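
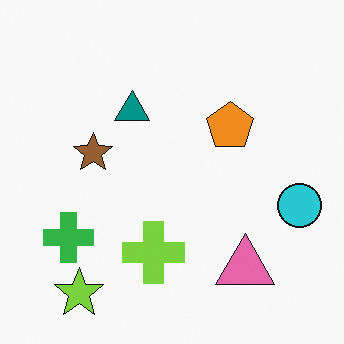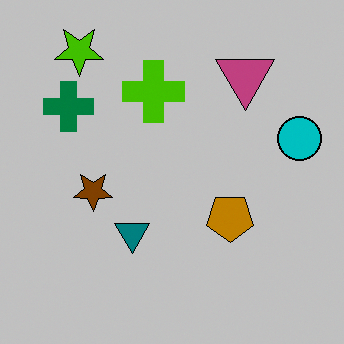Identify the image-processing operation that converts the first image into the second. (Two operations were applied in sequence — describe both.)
This is the original image aggressively posterized, then flipped vertically (top ↔ bottom).

Each flat color has snapped to a coarser quantized level — most visibly, the near-white background has dropped to a flat grey. The lime star is in the bottom-left of the first image and the top-left of the second — shapes on opposite sides of the horizontal midline have swapped in a mirror flip.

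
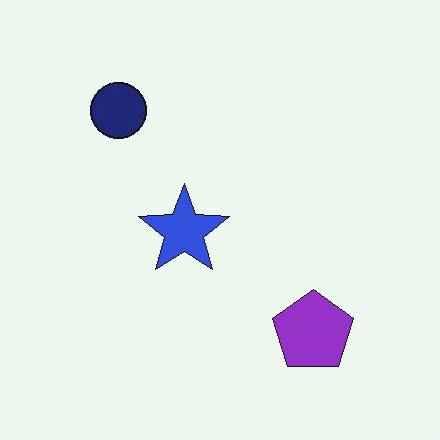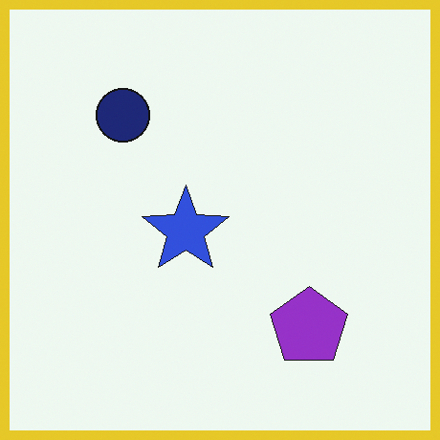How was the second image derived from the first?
The image was framed with a yellow border.

A solid yellow frame runs around the edge of the second image, with the content slightly shrunk inside it.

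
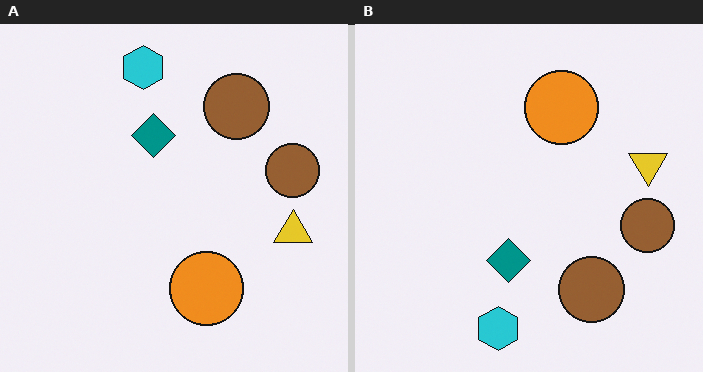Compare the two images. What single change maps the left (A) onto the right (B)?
The image was flipped vertically (top ↔ bottom).

The cyan hexagon is in the top of the left (A) image and the bottom of the right (B) — shapes on opposite sides of the horizontal midline have swapped in a mirror flip.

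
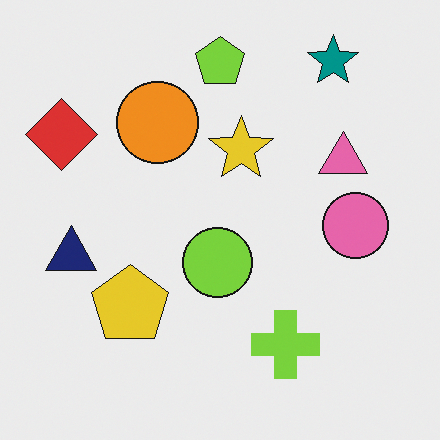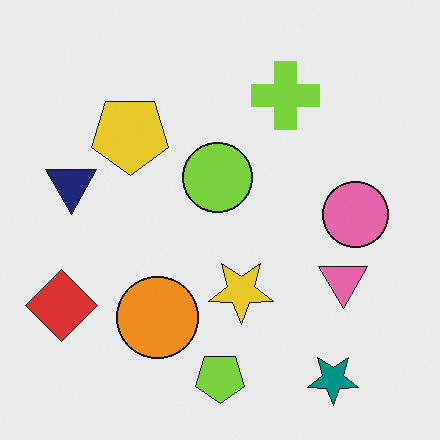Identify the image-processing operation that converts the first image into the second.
The second image is the first flipped vertically (top ↔ bottom).

The teal star is in the top-right of the first image and the bottom-right of the second — shapes on opposite sides of the horizontal midline have swapped in a mirror flip.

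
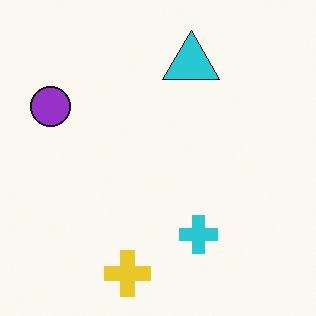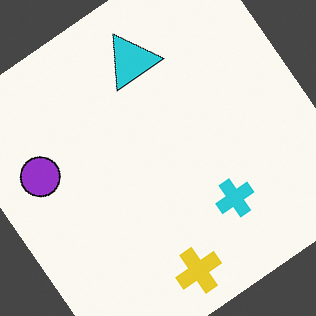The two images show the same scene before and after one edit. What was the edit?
This is the original image rotated counter-clockwise by a large amount — several tens of degrees.

Every shape is tilted by the same angle and the image corners show triangular fill wedges — a whole-image rotation by a non-right angle.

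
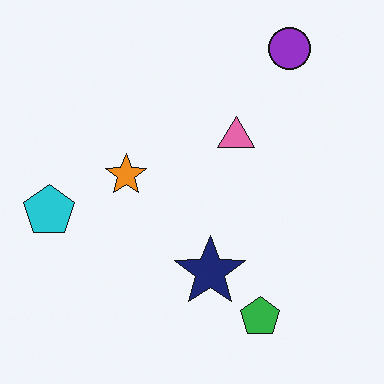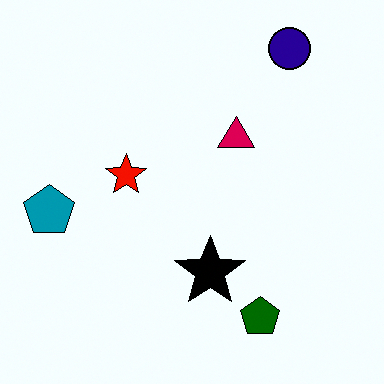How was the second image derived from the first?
The second image is the first boosted in contrast.

Tones are pushed away from mid-grey across the whole image — a global contrast change.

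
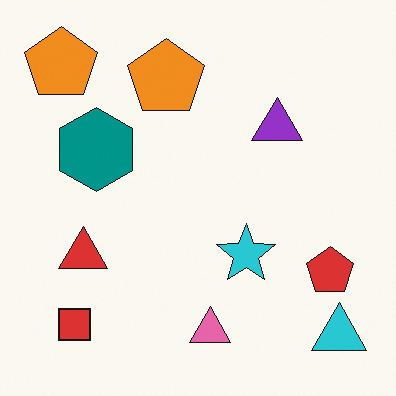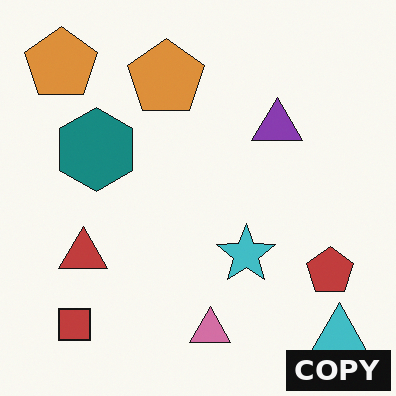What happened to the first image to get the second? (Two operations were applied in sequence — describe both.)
The second image is the first slightly desaturated, then watermarked with the text "COPY" in the lower-right corner.

All colors are more muted and greyish — a global saturation change. A dark label reading "COPY" appears in the lower-right corner.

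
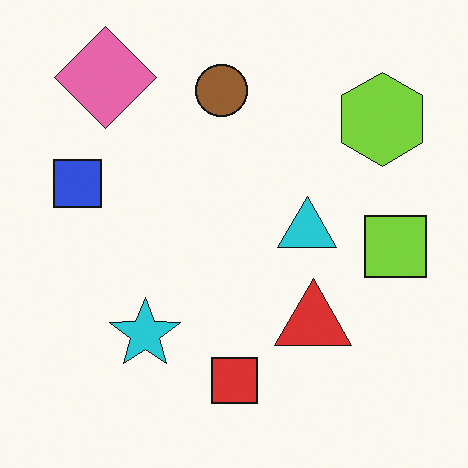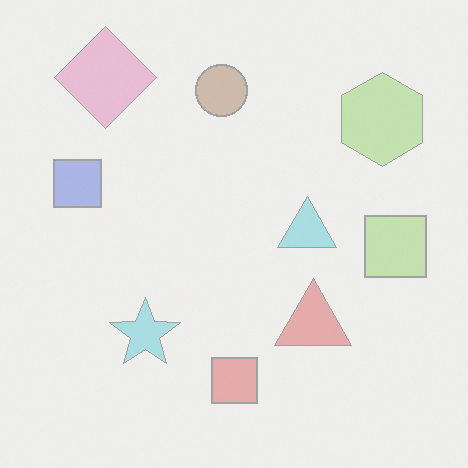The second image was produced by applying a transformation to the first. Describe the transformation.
The second image is the first washed out (contrast reduced).

Tones are pushed toward mid-grey across the whole image — a global contrast change.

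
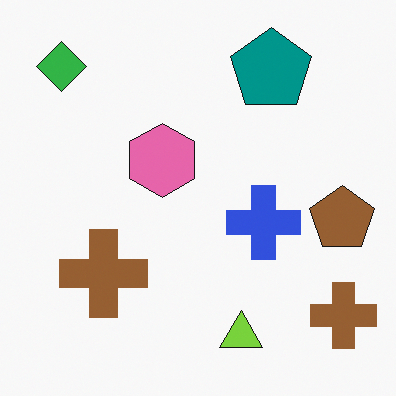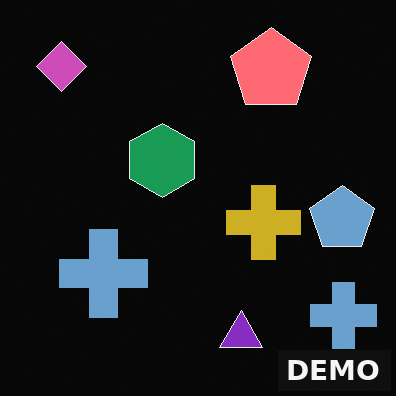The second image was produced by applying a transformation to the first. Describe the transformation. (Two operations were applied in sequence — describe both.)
It was color-inverted (negative), then watermarked with the text "DEMO" in the lower-right corner.

The light background has become dark and every shape's color is its complement — a photographic negative. A dark label reading "DEMO" appears in the lower-right corner.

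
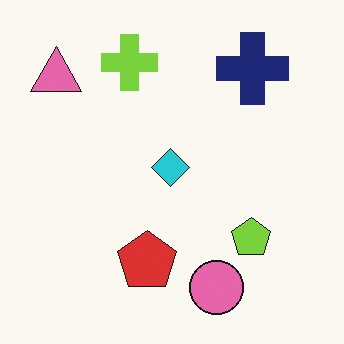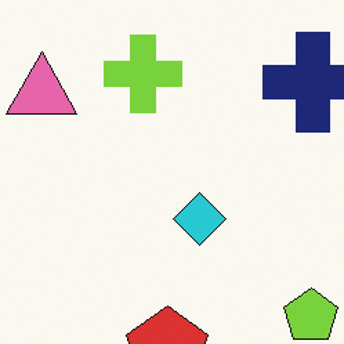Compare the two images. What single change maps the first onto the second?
The image was cropped to a modestly smaller region and rescaled.

The visible shapes are larger and the field of view is narrower; shapes near the original edges may be partly or wholly outside the frame — a crop-and-rescale.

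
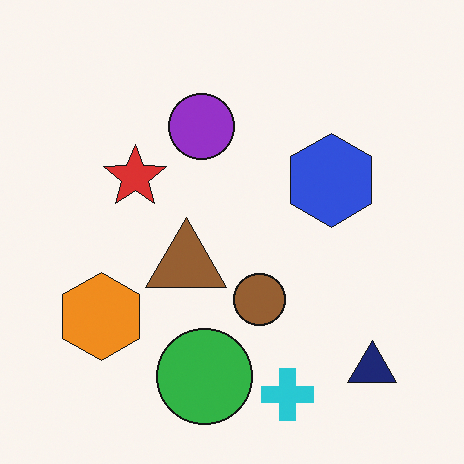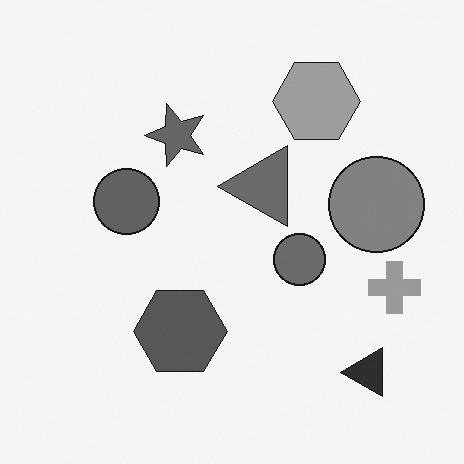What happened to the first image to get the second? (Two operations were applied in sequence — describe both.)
The second image is the first converted to grayscale, then transposed (reflected across the top-left ↔ bottom-right diagonal).

All color is removed — every shape is now a shade of grey. Shapes have swapped their row and column positions — what was in the top-right is now in the bottom-left — a diagonal reflection.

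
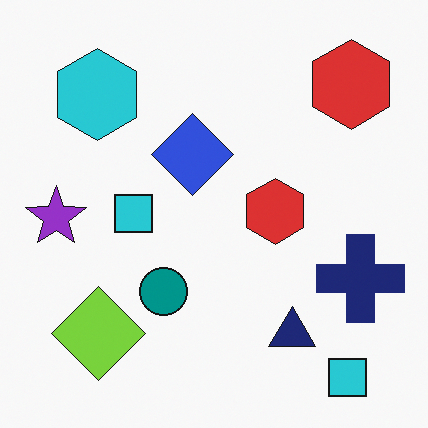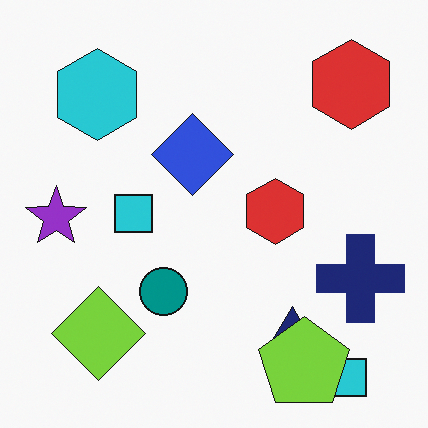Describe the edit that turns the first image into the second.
The second image is the first overlaid with an additional lime pentagon.

A lime pentagon appears in the second image that is absent from the first.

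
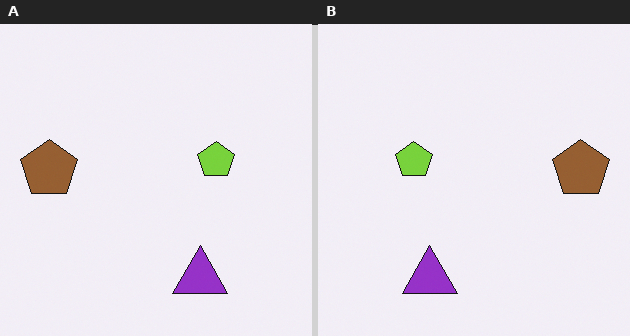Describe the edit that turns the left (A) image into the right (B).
Flipped horizontally (left ↔ right).

The brown pentagon is in the left of the left (A) image and the right of the right (B) — shapes on opposite sides of the vertical midline have swapped in a mirror flip.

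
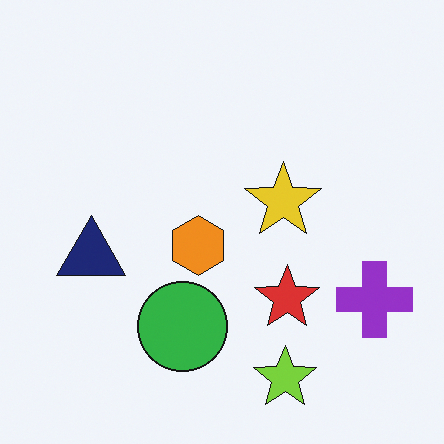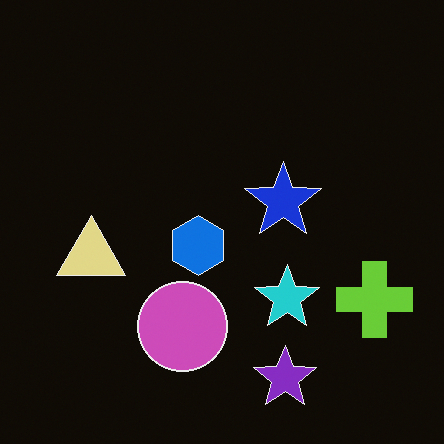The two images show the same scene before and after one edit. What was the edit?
The transformation is: color-inverted (negative).

The light background has become dark and every shape's color is its complement — a photographic negative.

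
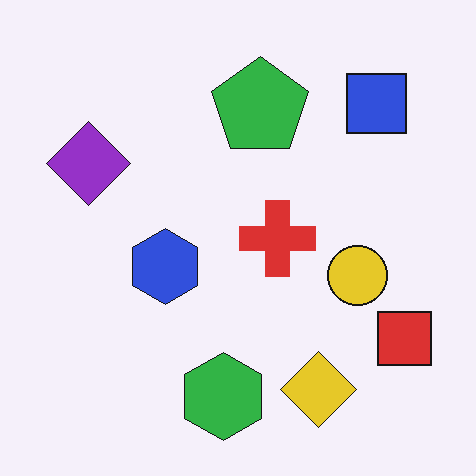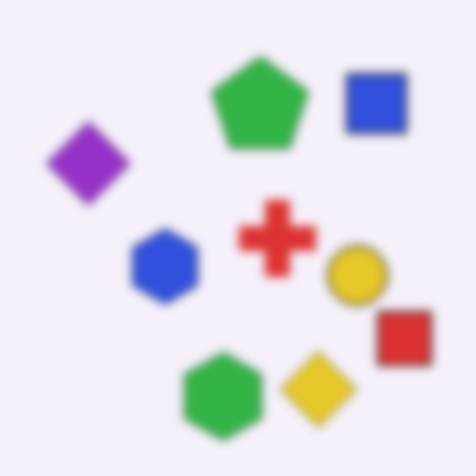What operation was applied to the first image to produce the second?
The image was strongly gaussian-blurred.

Shape edges and outlines are uniformly softened across the whole image.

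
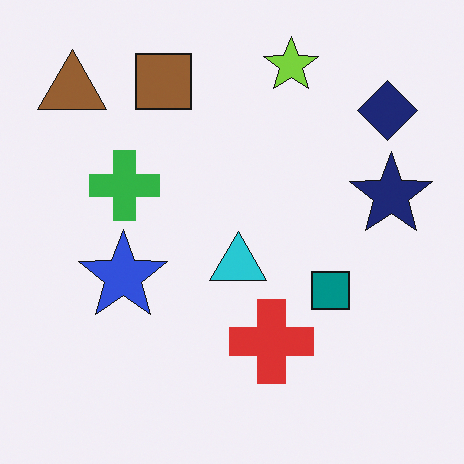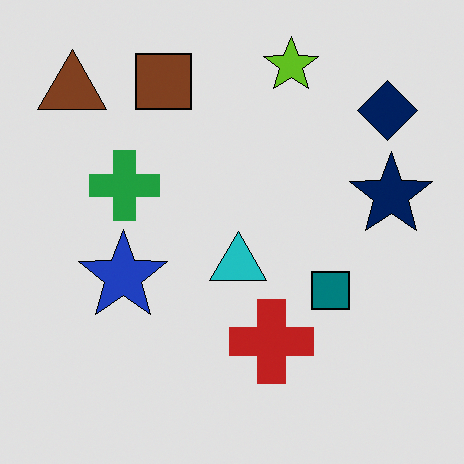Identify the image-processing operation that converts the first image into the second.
This is the original image moderately posterized.

Each flat color has snapped to a coarser quantized level — most visibly, the near-white background has dropped to a flat grey.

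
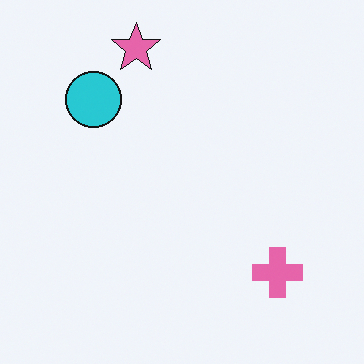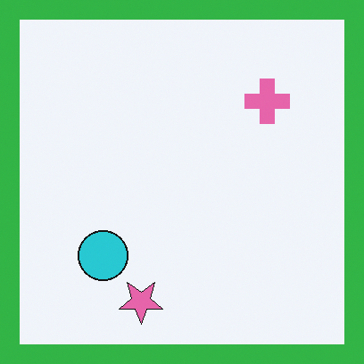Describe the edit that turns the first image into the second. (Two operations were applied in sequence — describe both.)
The image was flipped vertically (top ↔ bottom), then framed with a green border.

The pink star is in the top of the first image and the bottom of the second — shapes on opposite sides of the horizontal midline have swapped in a mirror flip. A solid green frame runs around the edge of the second image, with the content slightly shrunk inside it.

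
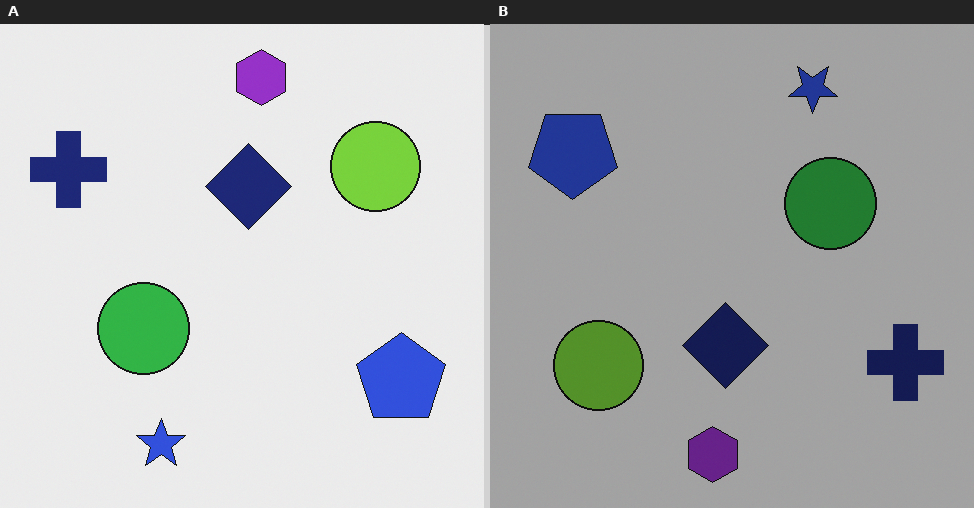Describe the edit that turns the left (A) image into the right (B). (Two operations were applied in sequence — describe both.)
Substantially darkened, then rotated 180°.

Every pixel — background and shapes alike — is uniformly darkened. The navy cross sits in the top-left of the left (A) image and the bottom-right of the right (B) — consistent with a whole-image 180° rotation.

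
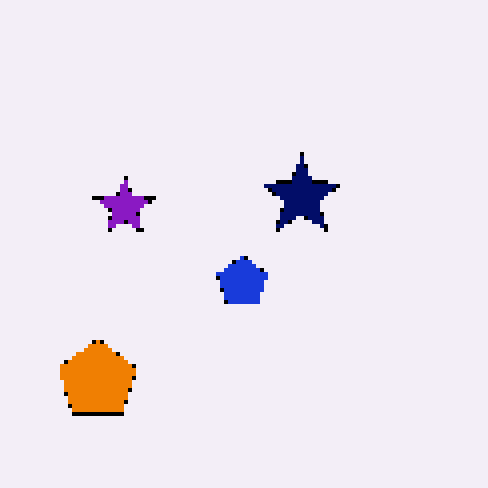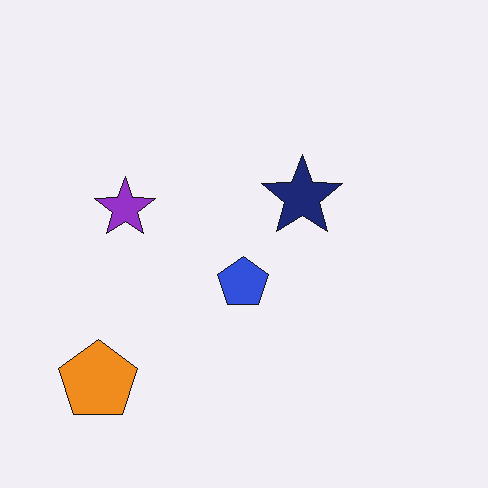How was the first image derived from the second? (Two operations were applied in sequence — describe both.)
The image was mildly pixelated, then given slightly increased contrast.

Shapes are reduced to large square blocks; fine edges and outlines are lost — a downscale-then-upscale (mosaic) effect. Tones are pushed away from mid-grey across the whole image — a global contrast change.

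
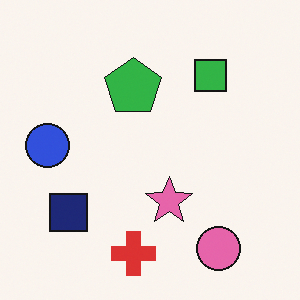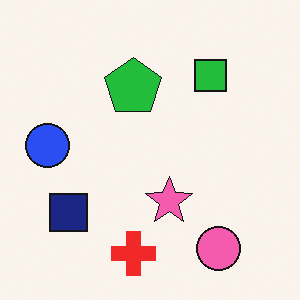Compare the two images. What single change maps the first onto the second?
The image was slightly oversaturated.

All colors are more vivid — a global saturation change.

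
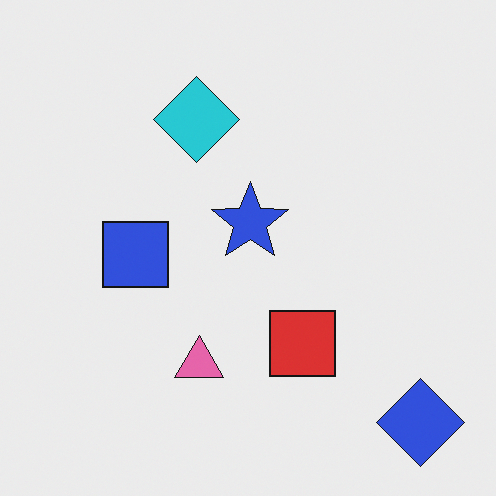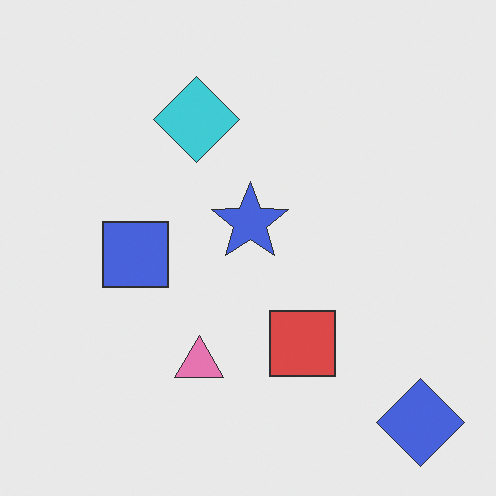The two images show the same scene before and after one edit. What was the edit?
The transformation is: given slightly reduced contrast.

Tones are pushed toward mid-grey across the whole image — a global contrast change.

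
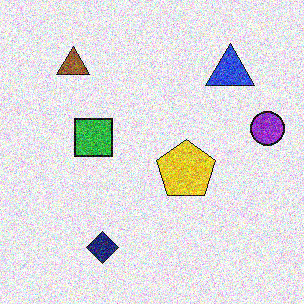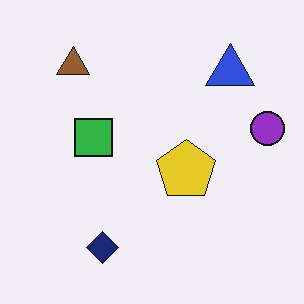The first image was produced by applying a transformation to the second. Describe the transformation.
This is the original image degraded with strong gaussian noise.

Random speckle covers the whole image, including the flat background.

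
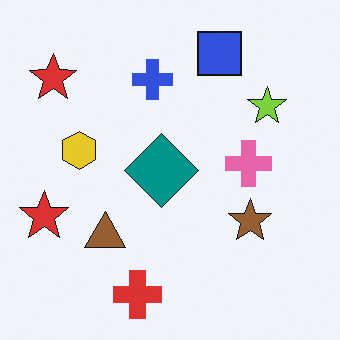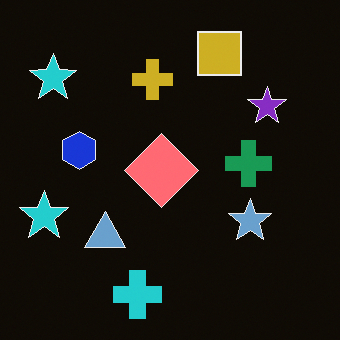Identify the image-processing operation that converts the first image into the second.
The transformation is: color-inverted (negative).

The light background has become dark and every shape's color is its complement — a photographic negative.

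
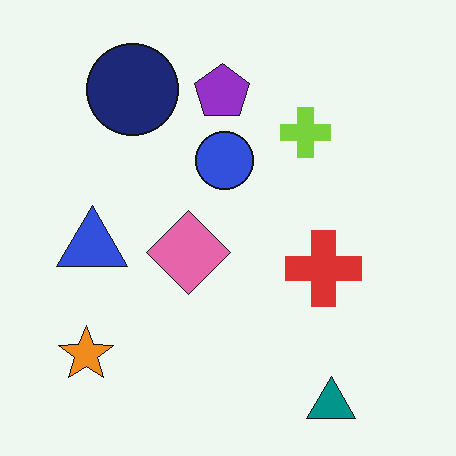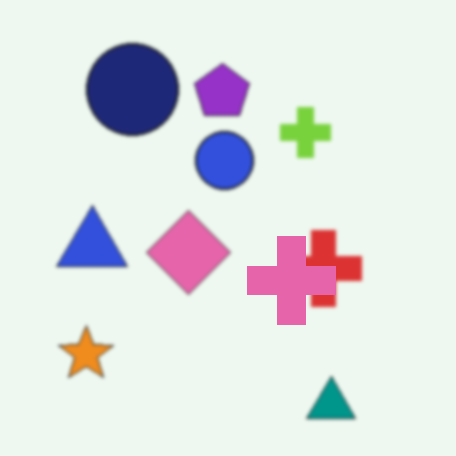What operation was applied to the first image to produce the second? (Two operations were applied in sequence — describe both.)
The image was slightly softened, then overlaid with an additional pink cross.

Shape edges and outlines are uniformly softened across the whole image. A pink cross appears in the second image that is absent from the first.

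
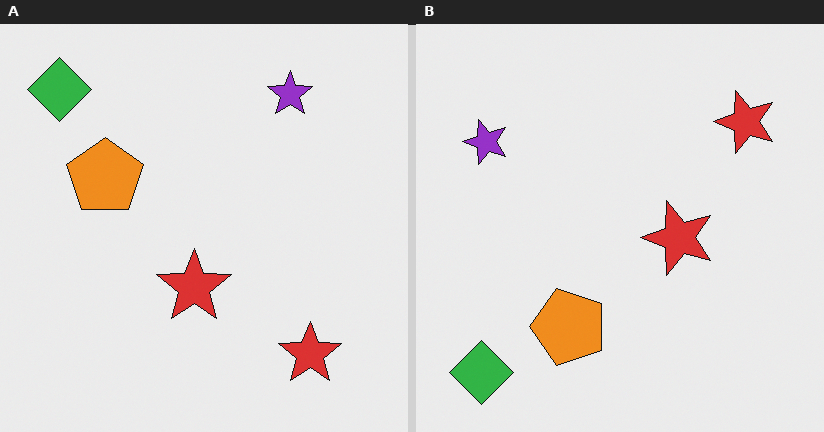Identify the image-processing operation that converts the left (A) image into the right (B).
The transformation is: rotated 90° counter-clockwise.

The green diamond sits in the top-left of the left (A) image and the bottom-left of the right (B) — consistent with a whole-image 90° counter-clockwise rotation.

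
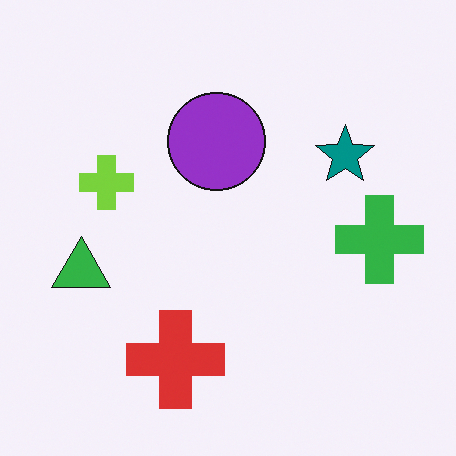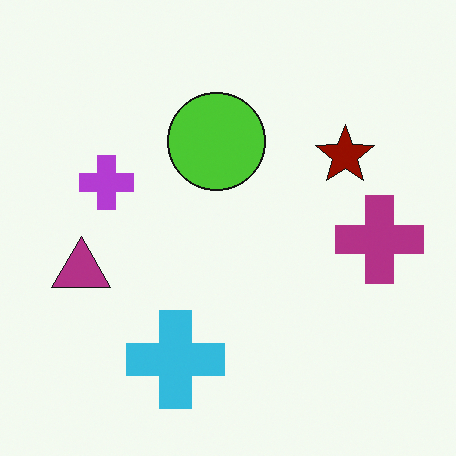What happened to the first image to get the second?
This is the original image hue-shifted by a large amount.

Every shape's color has rotated by the same amount around the hue wheel — a uniform hue shift.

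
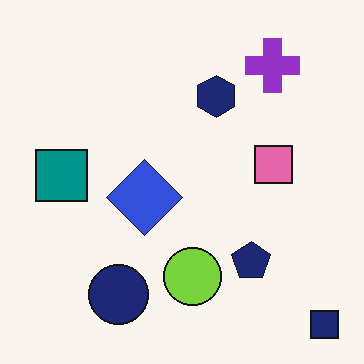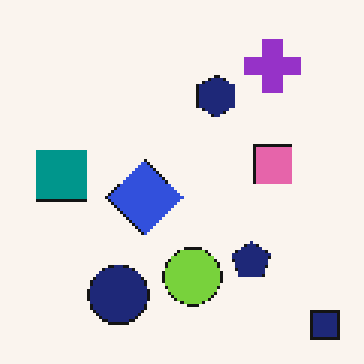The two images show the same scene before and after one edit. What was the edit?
It was mildly pixelated.

Shapes are reduced to large square blocks; fine edges and outlines are lost — a downscale-then-upscale (mosaic) effect.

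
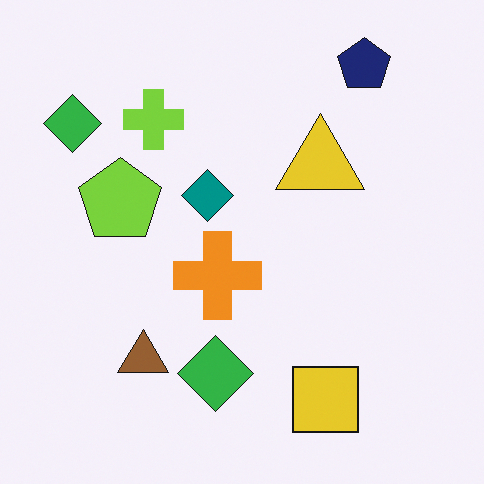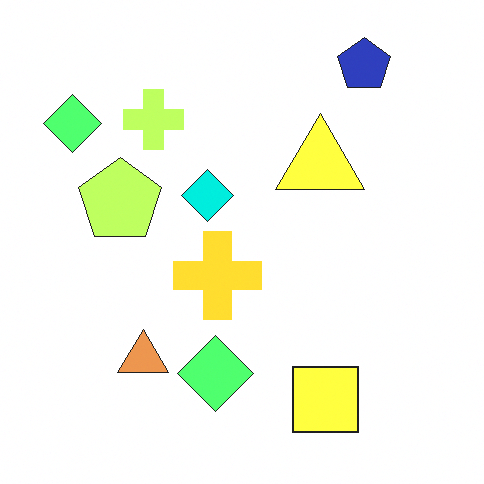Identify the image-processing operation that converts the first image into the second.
It was brightened a lot.

Every pixel — background and shapes alike — is uniformly brightened.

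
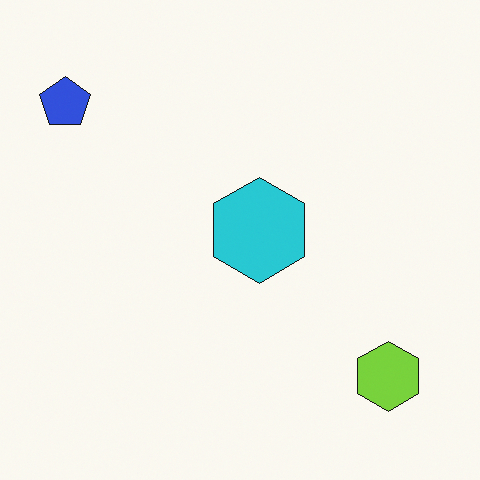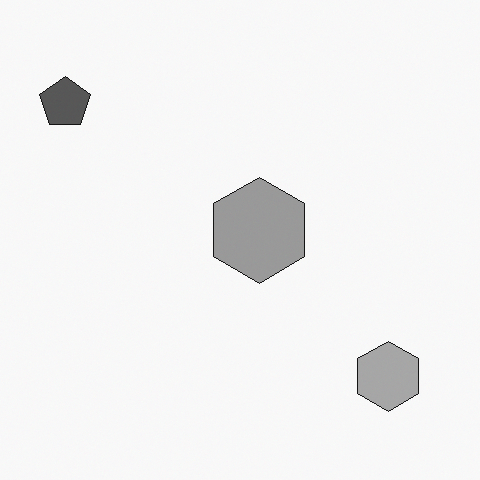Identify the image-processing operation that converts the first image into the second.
The transformation is: converted to grayscale.

All color is removed — every shape is now a shade of grey.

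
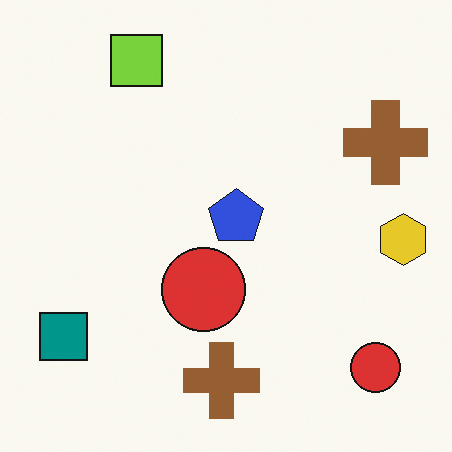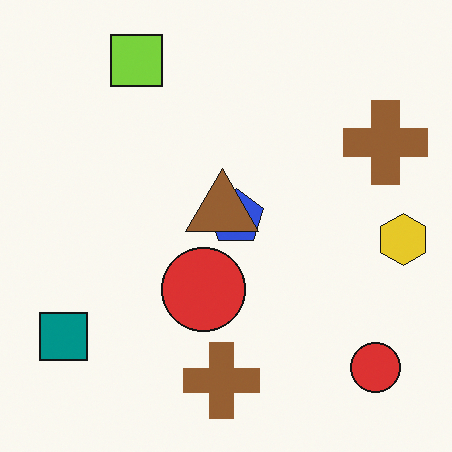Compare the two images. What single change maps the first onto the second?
This is the original image overlaid with an additional brown triangle.

A brown triangle appears in the second image that is absent from the first.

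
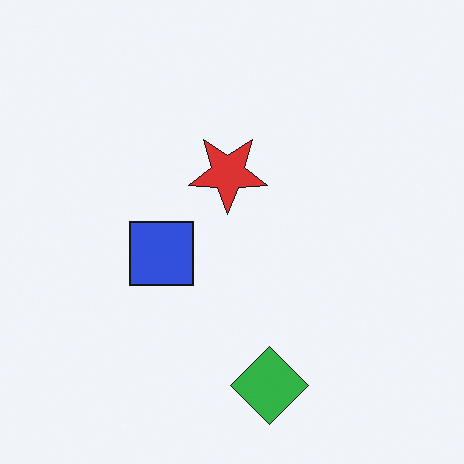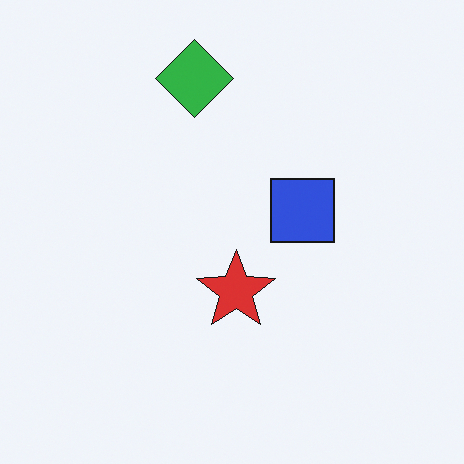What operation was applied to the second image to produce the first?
The transformation is: rotated 180°.

The green diamond sits in the top of the second image and the bottom of the first — consistent with a whole-image 180° rotation.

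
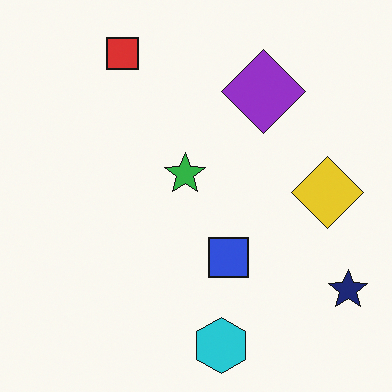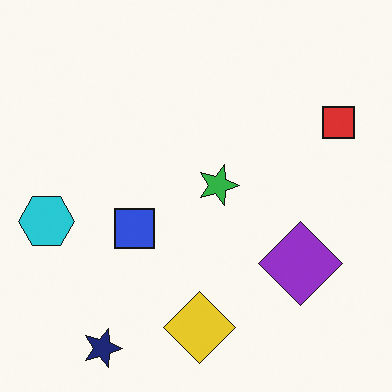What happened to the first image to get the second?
It was rotated 90° clockwise.

The navy star sits in the bottom-right of the first image and the bottom-left of the second — consistent with a whole-image 90° clockwise rotation.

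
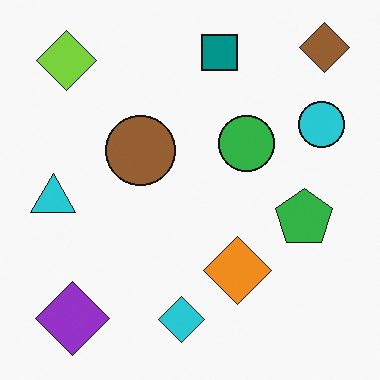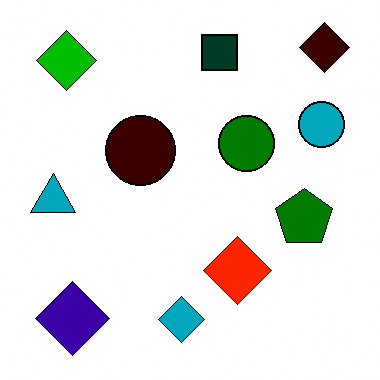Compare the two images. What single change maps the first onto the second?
Given much higher contrast.

Tones are pushed away from mid-grey across the whole image — a global contrast change.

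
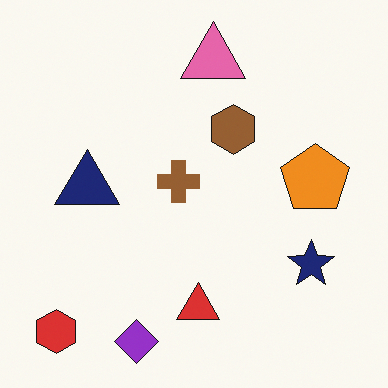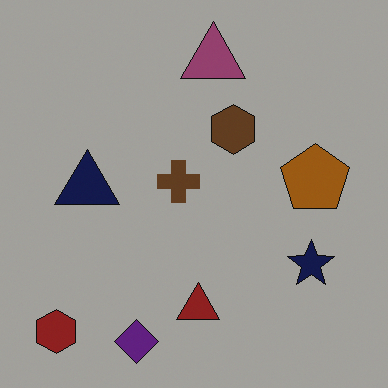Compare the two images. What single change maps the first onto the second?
It was noticeably darkened.

Every pixel — background and shapes alike — is uniformly darkened.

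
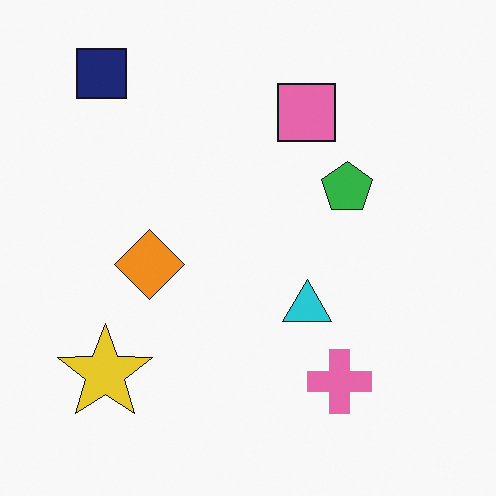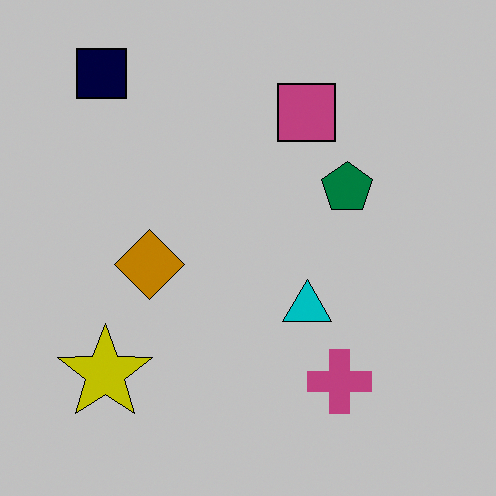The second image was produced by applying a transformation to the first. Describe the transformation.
Aggressively posterized.

Each flat color has snapped to a coarser quantized level — most visibly, the near-white background has dropped to a flat grey.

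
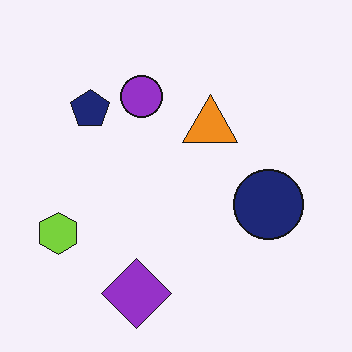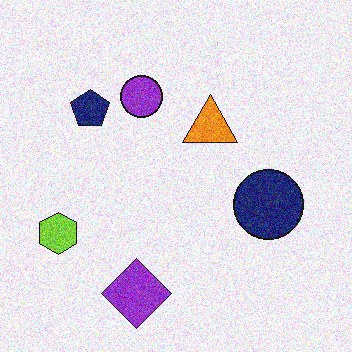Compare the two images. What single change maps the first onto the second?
The image was degraded with visible gaussian noise.

Random speckle covers the whole image, including the flat background.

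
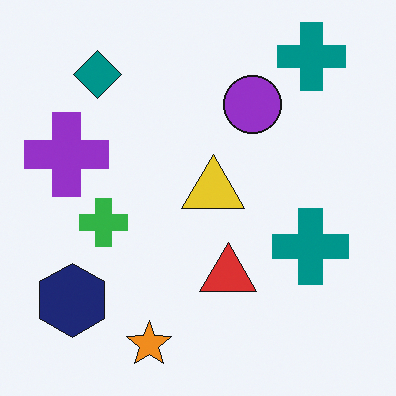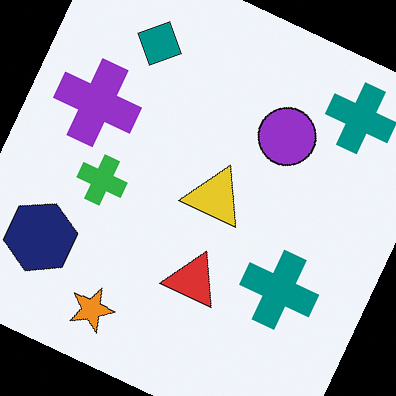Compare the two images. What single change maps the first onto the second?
It was rotated clockwise by a moderate amount.

Every shape is tilted by the same angle and the image corners show triangular fill wedges — a whole-image rotation by a non-right angle.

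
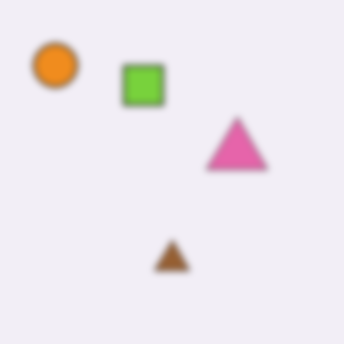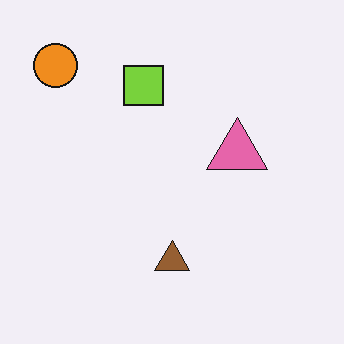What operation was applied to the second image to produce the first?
This is the original image moderately blurred.

Shape edges and outlines are uniformly softened across the whole image.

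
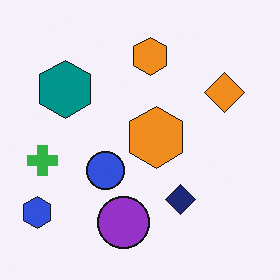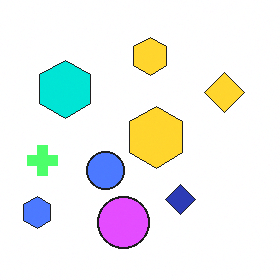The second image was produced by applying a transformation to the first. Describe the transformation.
Substantially brightened.

Every pixel — background and shapes alike — is uniformly brightened.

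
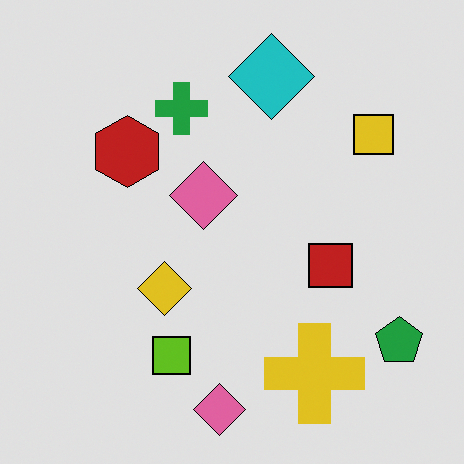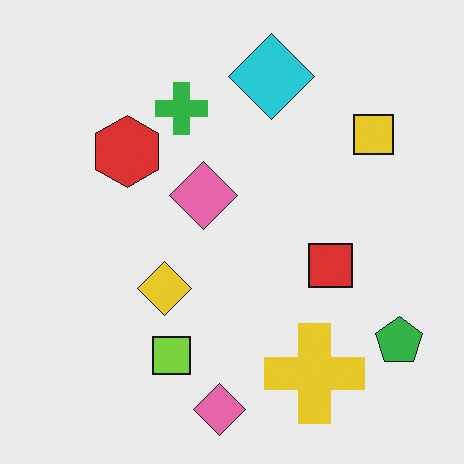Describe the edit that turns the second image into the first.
The transformation is: posterized to a reduced palette.

Each flat color has snapped to a coarser quantized level — most visibly, the near-white background has dropped to a flat grey.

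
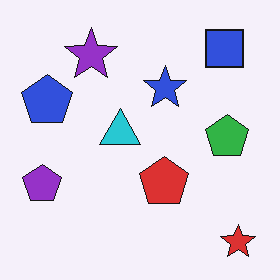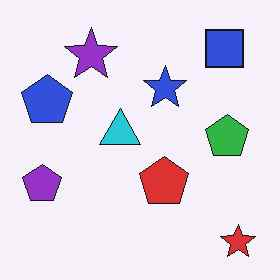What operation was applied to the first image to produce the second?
The transformation is: given moderate JPEG compression.

Blocky 8×8 compression artifacts appear around shape edges and the flat background shows ringing — characteristic JPEG degradation.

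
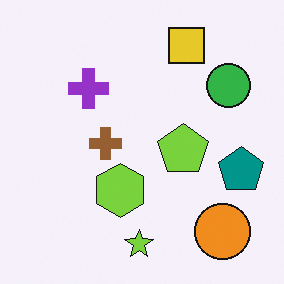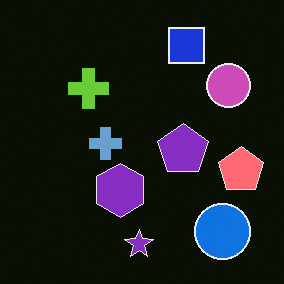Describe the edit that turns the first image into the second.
The second image is the first color-inverted (negative).

The light background has become dark and every shape's color is its complement — a photographic negative.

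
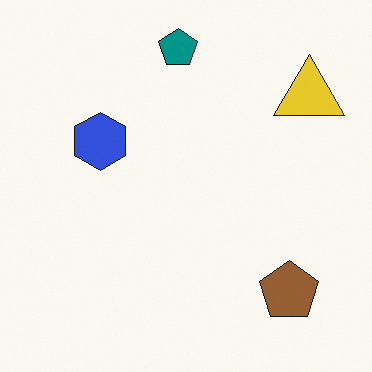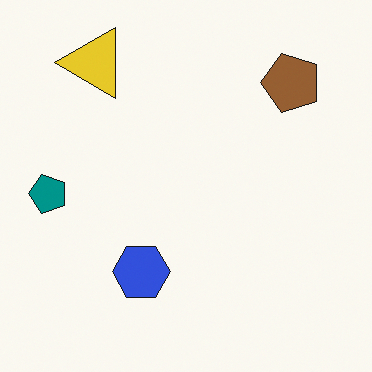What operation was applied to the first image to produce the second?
It was rotated 90° counter-clockwise.

The yellow triangle sits in the top-right of the first image and the top-left of the second — consistent with a whole-image 90° counter-clockwise rotation.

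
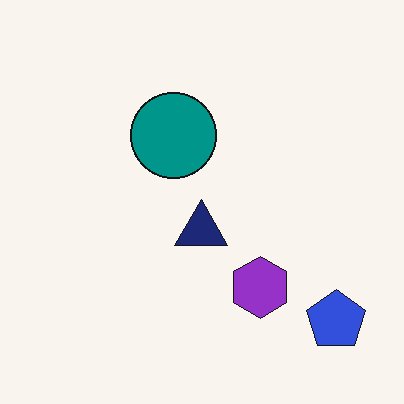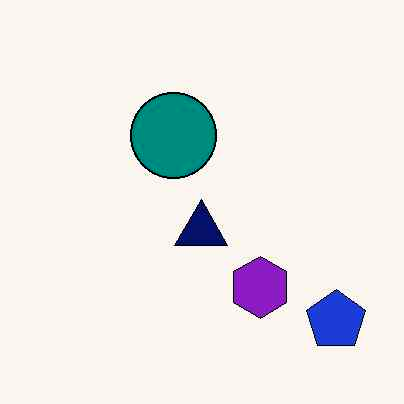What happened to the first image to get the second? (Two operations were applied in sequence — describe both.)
This is the original image given moderate JPEG compression, then given slightly increased contrast.

Blocky 8×8 compression artifacts appear around shape edges and the flat background shows ringing — characteristic JPEG degradation. Tones are pushed away from mid-grey across the whole image — a global contrast change.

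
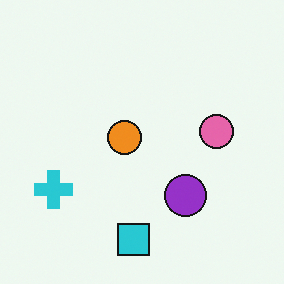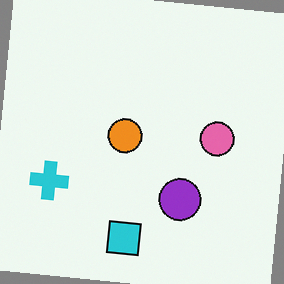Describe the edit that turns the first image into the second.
It was rotated clockwise by a few degrees.

Every shape is tilted by the same angle and the image corners show triangular fill wedges — a whole-image rotation by a non-right angle.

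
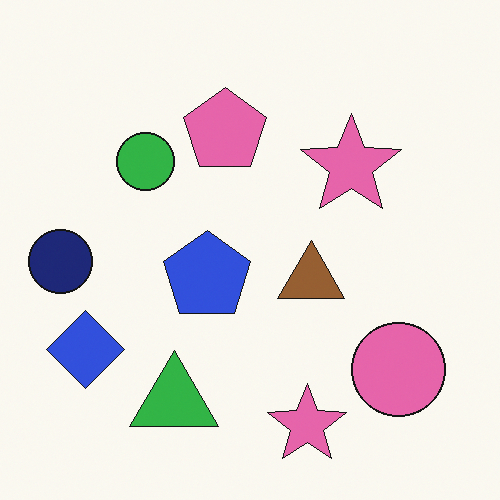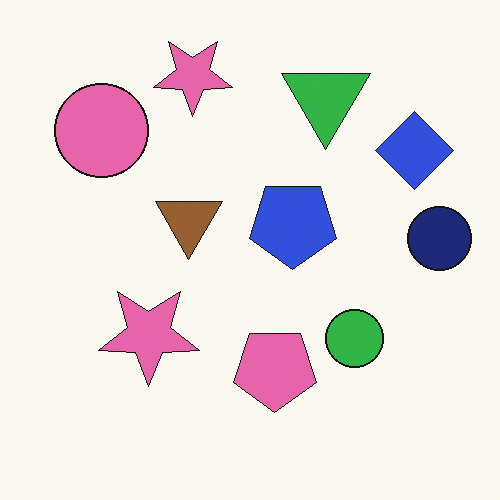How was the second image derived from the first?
The image was rotated 180°.

The blue diamond sits in the bottom-left of the first image and the top-right of the second — consistent with a whole-image 180° rotation.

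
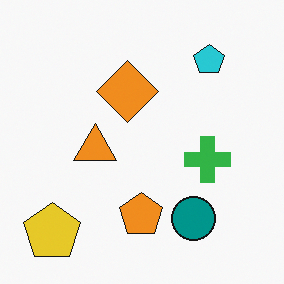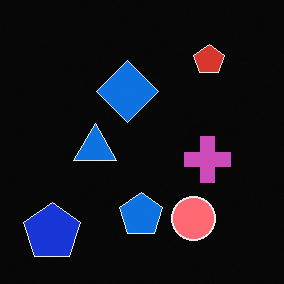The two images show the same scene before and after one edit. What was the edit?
It was color-inverted (negative).

The light background has become dark and every shape's color is its complement — a photographic negative.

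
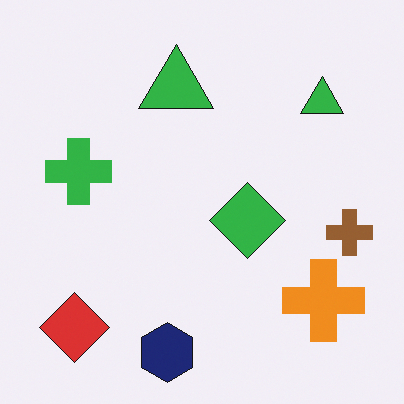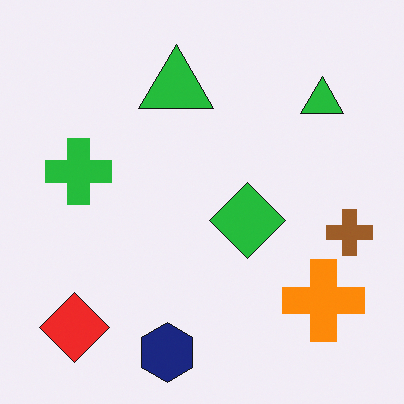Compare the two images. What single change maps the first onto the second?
The image was slightly oversaturated.

All colors are more vivid — a global saturation change.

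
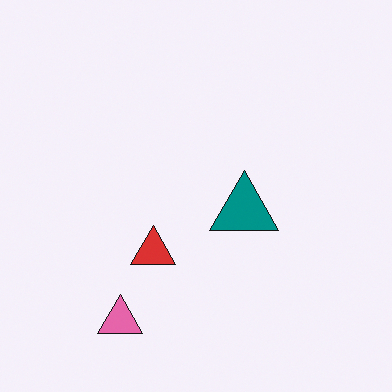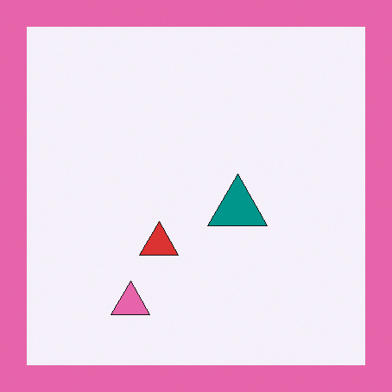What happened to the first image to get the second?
The image was framed with a pink border.

A solid pink frame runs around the edge of the second image, with the content slightly shrunk inside it.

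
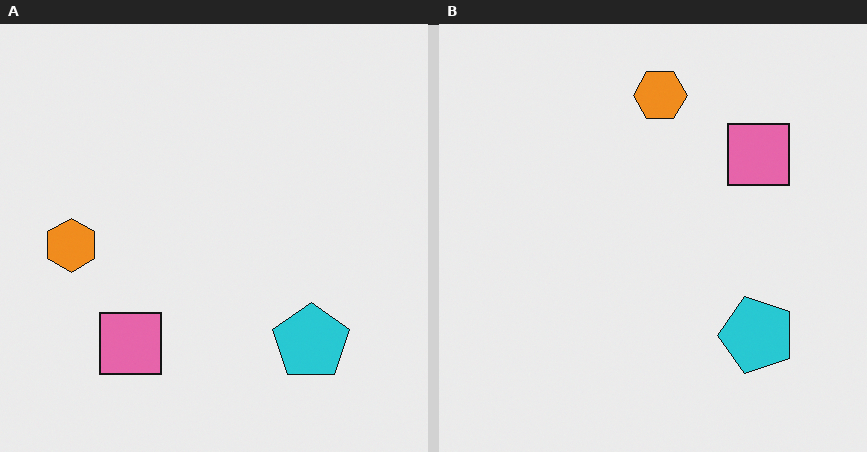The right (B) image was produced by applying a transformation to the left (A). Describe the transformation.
The right (B) image is the left (A) transposed (reflected across the top-left ↔ bottom-right diagonal).

Shapes have swapped their row and column positions — what was in the top-right is now in the bottom-left — a diagonal reflection.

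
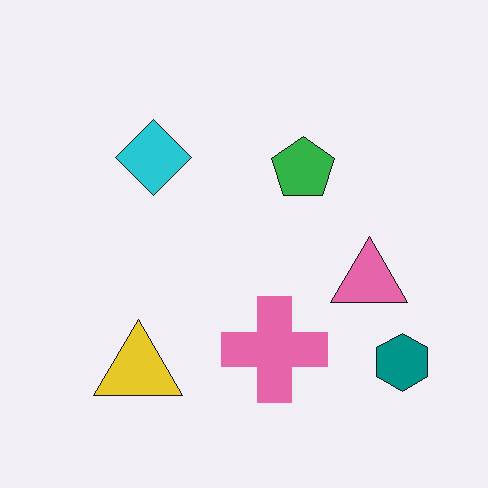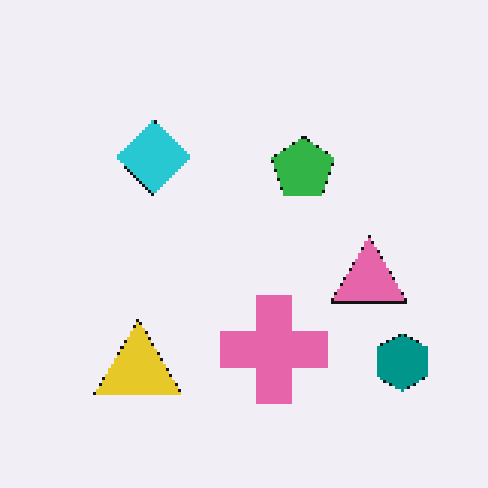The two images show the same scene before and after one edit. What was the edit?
The transformation is: lightly pixelated (a mild mosaic effect).

Shapes are reduced to large square blocks; fine edges and outlines are lost — a downscale-then-upscale (mosaic) effect.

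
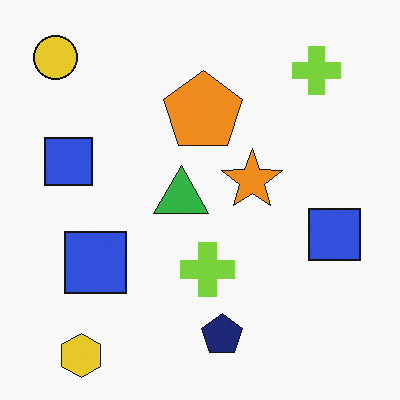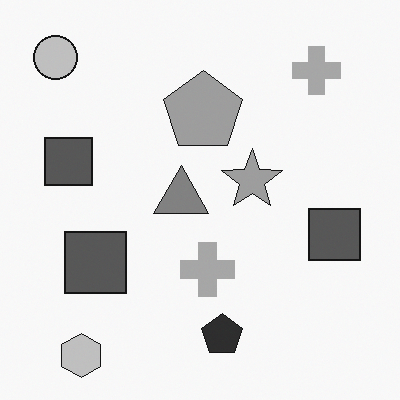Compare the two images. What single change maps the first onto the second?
The transformation is: converted to grayscale.

All color is removed — every shape is now a shade of grey.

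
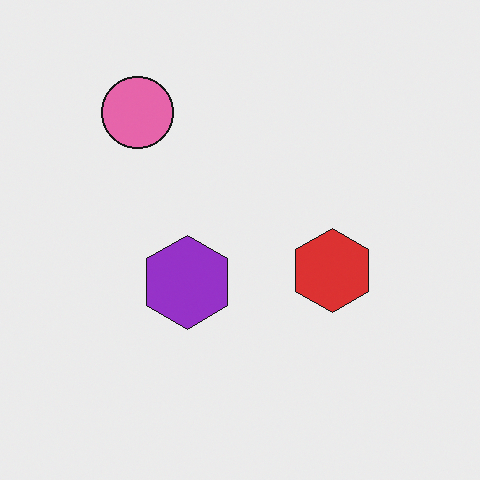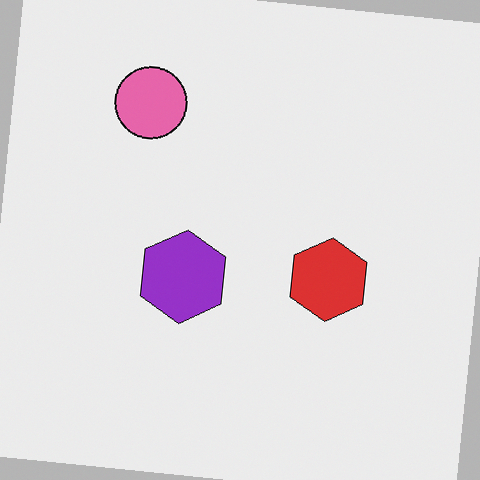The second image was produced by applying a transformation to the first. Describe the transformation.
The transformation is: rotated clockwise by a few degrees.

Every shape is tilted by the same angle and the image corners show triangular fill wedges — a whole-image rotation by a non-right angle.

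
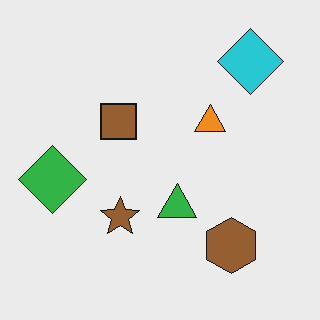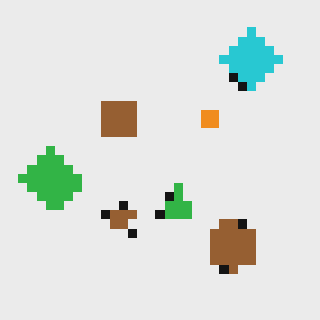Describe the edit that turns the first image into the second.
The transformation is: heavily pixelated into large blocks.

Shapes are reduced to large square blocks; fine edges and outlines are lost — a downscale-then-upscale (mosaic) effect.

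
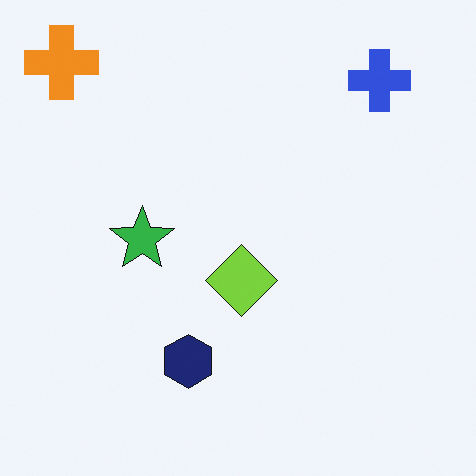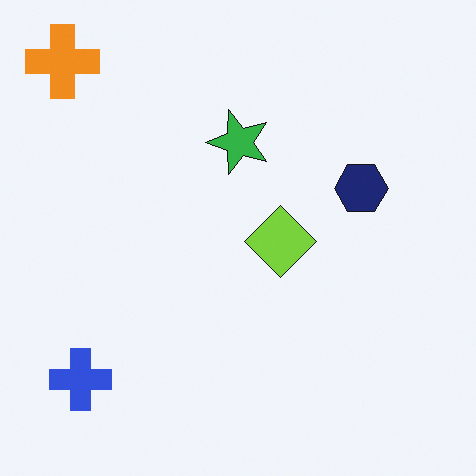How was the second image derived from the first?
It was transposed (reflected across the top-left ↔ bottom-right diagonal).

Shapes have swapped their row and column positions — what was in the top-right is now in the bottom-left — a diagonal reflection.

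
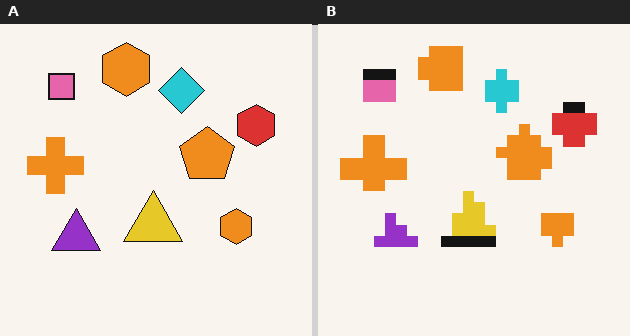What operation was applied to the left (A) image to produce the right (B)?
The right (B) image is the left (A) coarsely pixelated.

Shapes are reduced to large square blocks; fine edges and outlines are lost — a downscale-then-upscale (mosaic) effect.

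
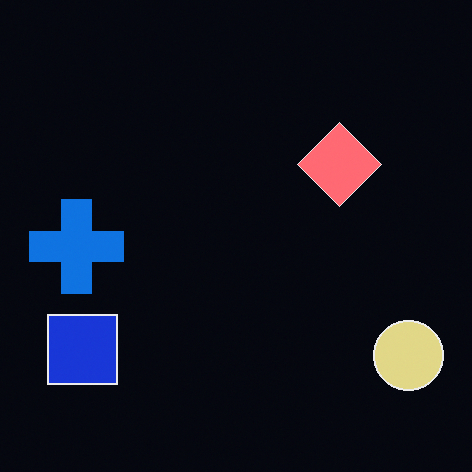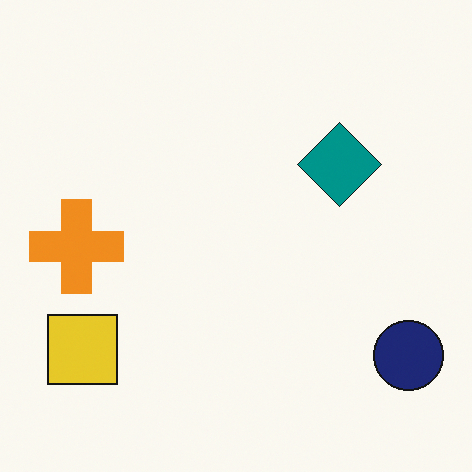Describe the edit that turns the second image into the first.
The first image is the second color-inverted (negative).

The light background has become dark and every shape's color is its complement — a photographic negative.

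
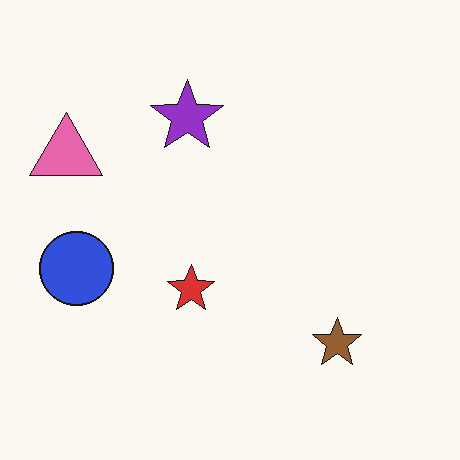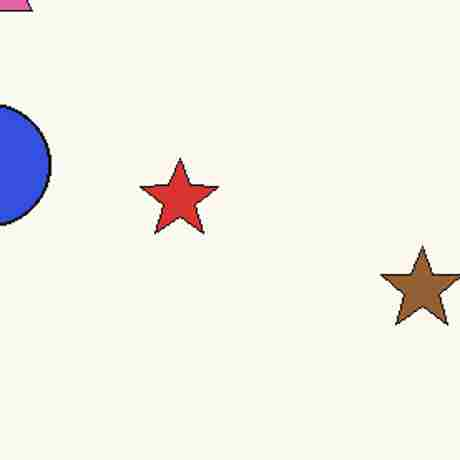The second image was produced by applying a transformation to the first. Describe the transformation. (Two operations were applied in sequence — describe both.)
The second image is the first cropped to a noticeably smaller region and rescaled, then degraded with heavy JPEG compression.

The visible shapes are larger and the field of view is narrower; shapes near the original edges may be partly or wholly outside the frame — a crop-and-rescale. Blocky 8×8 compression artifacts appear around shape edges and the flat background shows ringing — characteristic JPEG degradation.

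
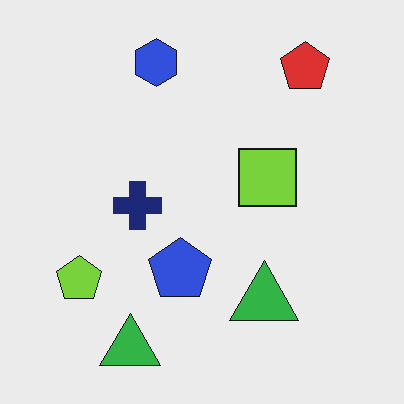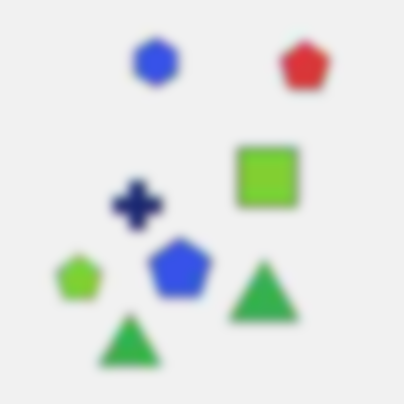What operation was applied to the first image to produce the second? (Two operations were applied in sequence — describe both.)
This is the original image degraded with heavy JPEG compression, then strongly gaussian-blurred.

Blocky 8×8 compression artifacts appear around shape edges and the flat background shows ringing — characteristic JPEG degradation. Shape edges and outlines are uniformly softened across the whole image.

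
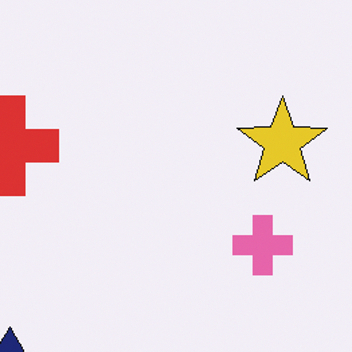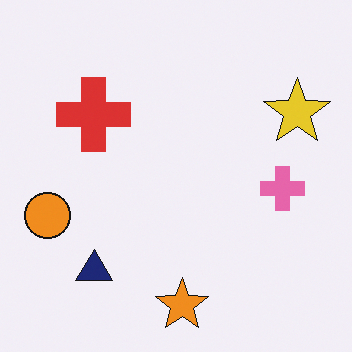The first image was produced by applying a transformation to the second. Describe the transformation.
The image was cropped to a modestly smaller region and rescaled.

The visible shapes are larger and the field of view is narrower; shapes near the original edges may be partly or wholly outside the frame — a crop-and-rescale.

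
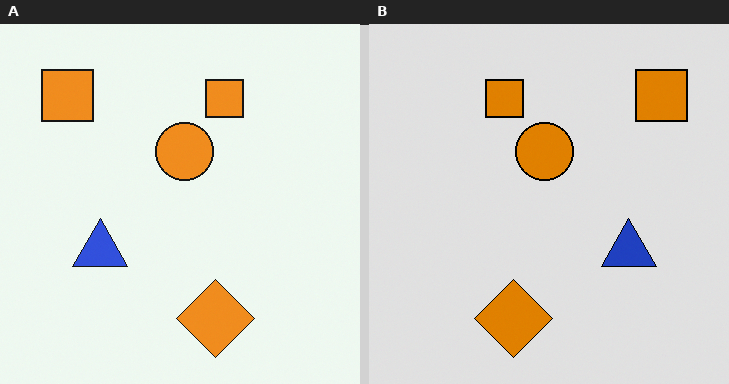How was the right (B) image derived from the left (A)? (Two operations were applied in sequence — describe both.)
The image was posterized to a reduced palette, then flipped horizontally (left ↔ right).

Each flat color has snapped to a coarser quantized level — most visibly, the near-white background has dropped to a flat grey. The blue triangle is in the left of the left (A) image and the right of the right (B) — shapes on opposite sides of the vertical midline have swapped in a mirror flip.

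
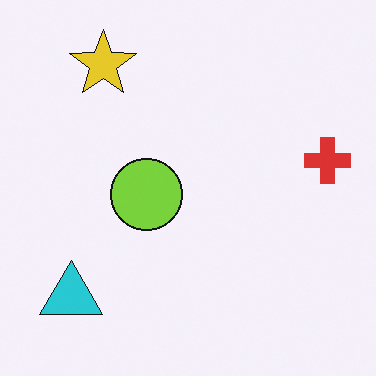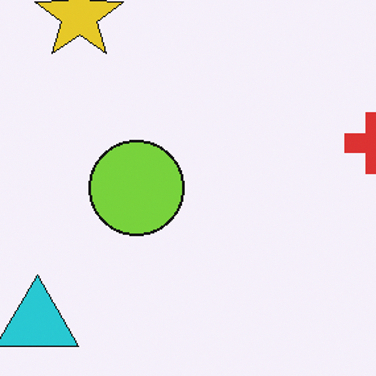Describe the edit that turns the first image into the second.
It was cropped slightly and scaled back up.

The visible shapes are larger and the field of view is narrower; shapes near the original edges may be partly or wholly outside the frame — a crop-and-rescale.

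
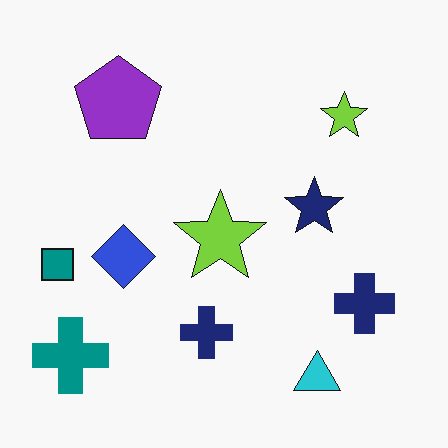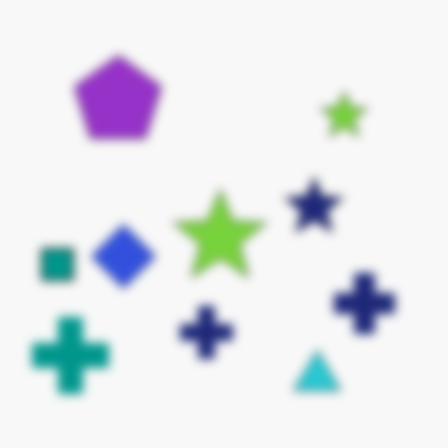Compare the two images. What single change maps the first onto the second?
The transformation is: strongly gaussian-blurred.

Shape edges and outlines are uniformly softened across the whole image.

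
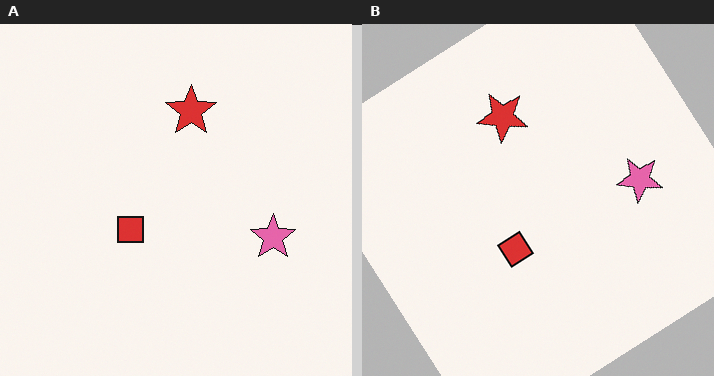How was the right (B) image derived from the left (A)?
The right (B) image is the left (A) rotated counter-clockwise by a large amount — several tens of degrees.

Every shape is tilted by the same angle and the image corners show triangular fill wedges — a whole-image rotation by a non-right angle.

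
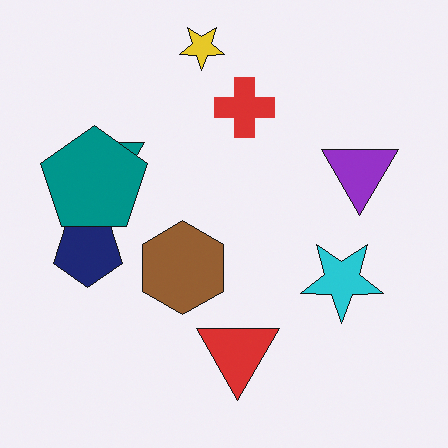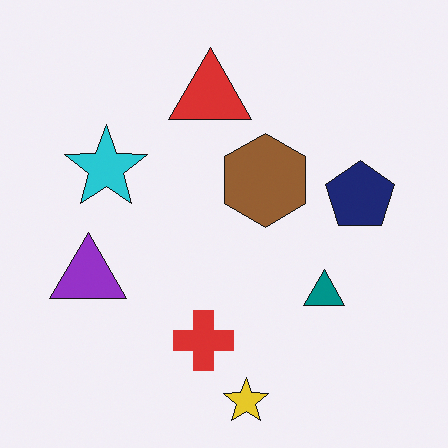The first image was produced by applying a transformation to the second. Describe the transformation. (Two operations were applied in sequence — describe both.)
The first image is the second rotated 180°, then overlaid with an additional teal pentagon.

The yellow star sits in the bottom of the second image and the top of the first — consistent with a whole-image 180° rotation. A teal pentagon appears in the first image that is absent from the second.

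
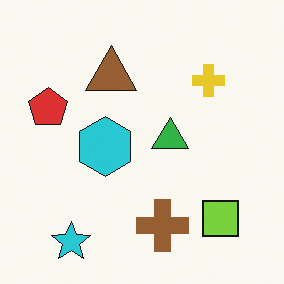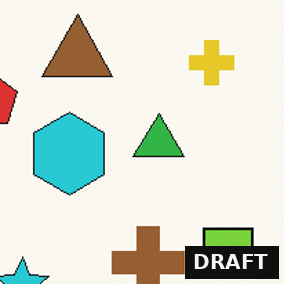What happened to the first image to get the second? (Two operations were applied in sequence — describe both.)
The transformation is: cropped slightly and scaled back up, then watermarked with the text "DRAFT" in the lower-right corner.

The visible shapes are larger and the field of view is narrower; shapes near the original edges may be partly or wholly outside the frame — a crop-and-rescale. A dark label reading "DRAFT" appears in the lower-right corner.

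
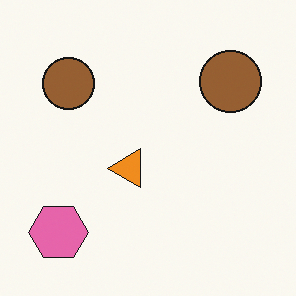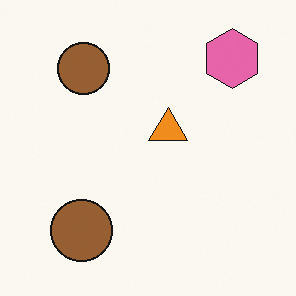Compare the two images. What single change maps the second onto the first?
This is the original image transposed (reflected across the top-left ↔ bottom-right diagonal).

Shapes have swapped their row and column positions — what was in the top-right is now in the bottom-left — a diagonal reflection.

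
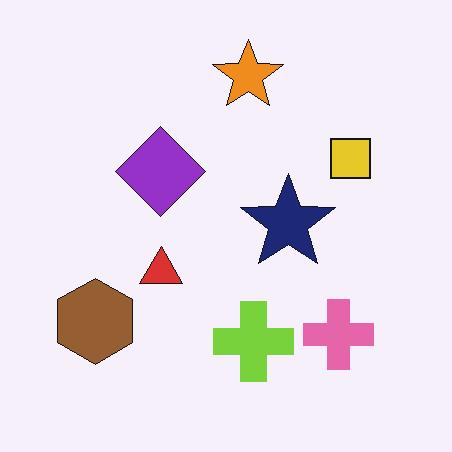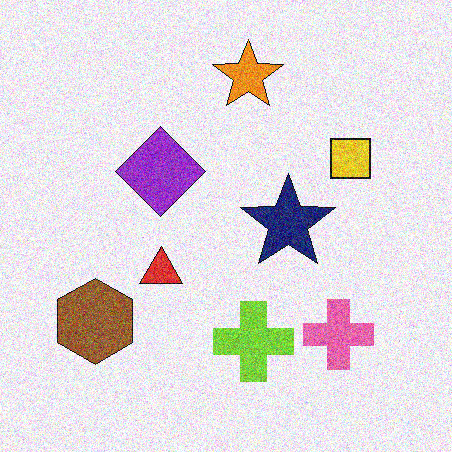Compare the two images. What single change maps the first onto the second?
The image was degraded with a thick layer of grain.

Random speckle covers the whole image, including the flat background.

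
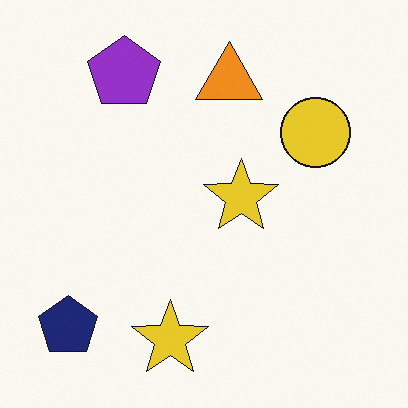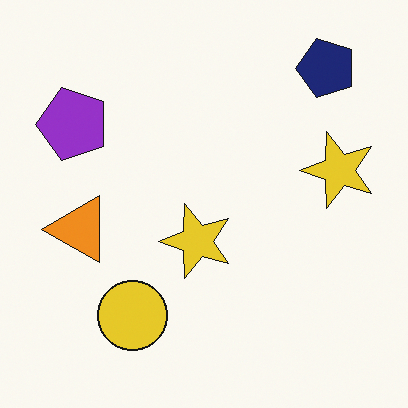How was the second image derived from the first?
The second image is the first transposed (reflected across the top-left ↔ bottom-right diagonal).

Shapes have swapped their row and column positions — what was in the top-right is now in the bottom-left — a diagonal reflection.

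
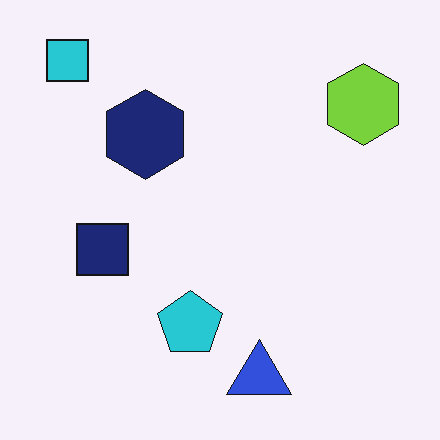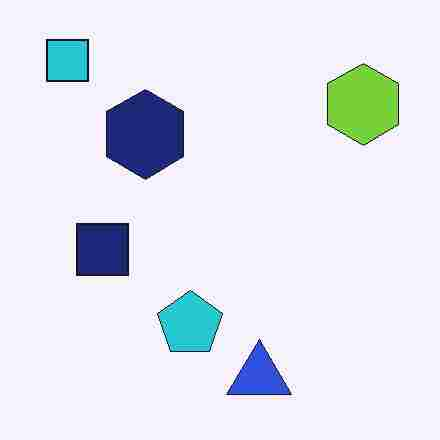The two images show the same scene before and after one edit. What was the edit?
Heavily JPEG-compressed with obvious blocking artifacts.

Blocky 8×8 compression artifacts appear around shape edges and the flat background shows ringing — characteristic JPEG degradation.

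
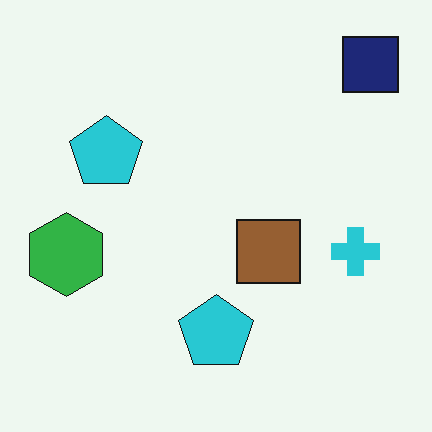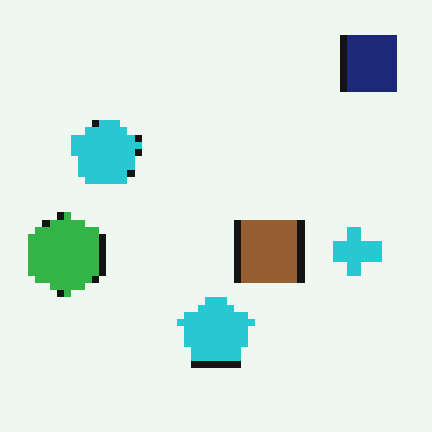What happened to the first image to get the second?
Pixelated into visible square blocks.

Shapes are reduced to large square blocks; fine edges and outlines are lost — a downscale-then-upscale (mosaic) effect.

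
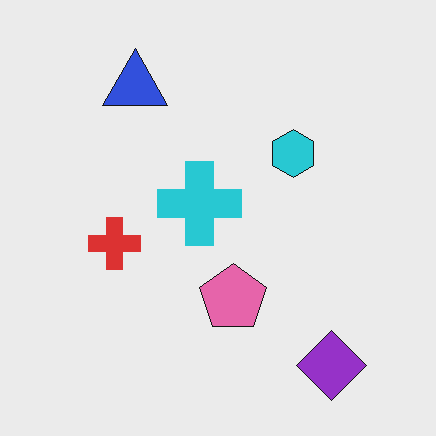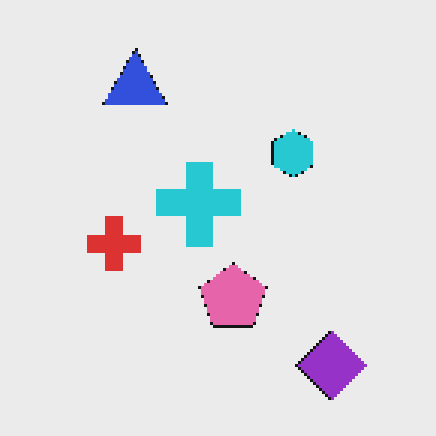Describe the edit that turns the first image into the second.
The second image is the first lightly pixelated (a mild mosaic effect).

Shapes are reduced to large square blocks; fine edges and outlines are lost — a downscale-then-upscale (mosaic) effect.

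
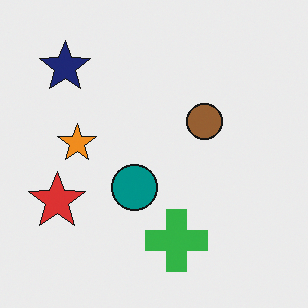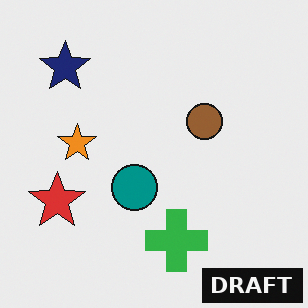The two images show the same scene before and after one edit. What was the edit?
The transformation is: watermarked with the text "DRAFT" in the lower-right corner.

A dark label reading "DRAFT" appears in the lower-right corner.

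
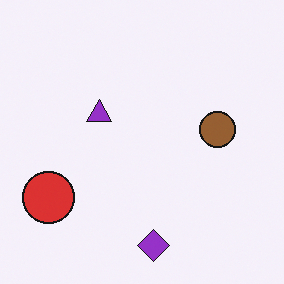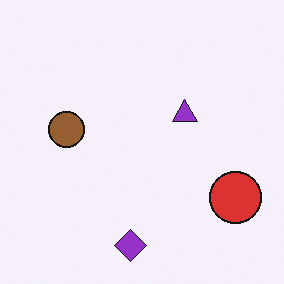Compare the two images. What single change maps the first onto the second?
The second image is the first flipped horizontally (left ↔ right).

The red circle is in the bottom-left of the first image and the bottom-right of the second — shapes on opposite sides of the vertical midline have swapped in a mirror flip.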